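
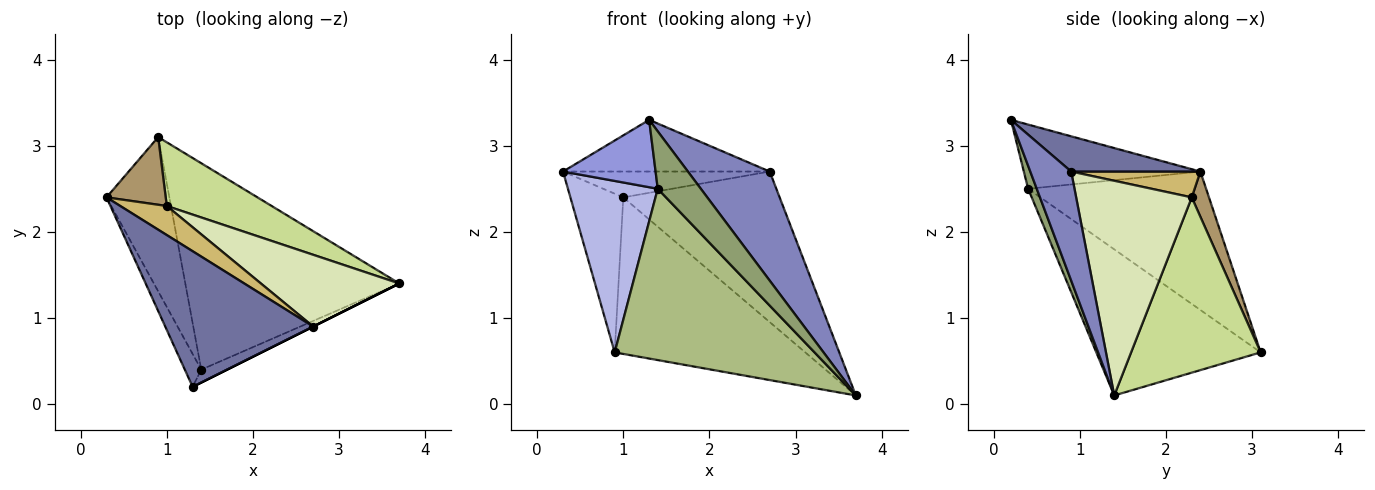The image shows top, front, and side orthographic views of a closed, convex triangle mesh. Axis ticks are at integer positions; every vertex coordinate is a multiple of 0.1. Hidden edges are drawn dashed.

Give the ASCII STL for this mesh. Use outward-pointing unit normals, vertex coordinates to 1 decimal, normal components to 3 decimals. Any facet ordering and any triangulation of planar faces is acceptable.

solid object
 facet normal 0.217 0.347 0.912
  outer loop
   vertex 2.7 0.9 2.7
   vertex 0.3 2.4 2.7
   vertex 1.3 0.2 3.3
  endloop
 endfacet
 facet normal 0.447 -0.894 0.000
  outer loop
   vertex 2.7 0.9 2.7
   vertex 1.3 0.2 3.3
   vertex 3.7 1.4 0.1
  endloop
 endfacet
 facet normal -0.864 -0.453 -0.221
  outer loop
   vertex 1.4 0.4 2.5
   vertex 1.3 0.2 3.3
   vertex 0.3 2.4 2.7
  endloop
 endfacet
 facet normal -0.827 -0.418 -0.376
  outer loop
   vertex 1.4 0.4 2.5
   vertex 0.3 2.4 2.7
   vertex 0.9 3.1 0.6
  endloop
 endfacet
 facet normal 0.192 -0.958 -0.215
  outer loop
   vertex 1.4 0.4 2.5
   vertex 3.7 1.4 0.1
   vertex 1.3 0.2 3.3
  endloop
 endfacet
 facet normal -0.465 -0.565 -0.681
  outer loop
   vertex 1.4 0.4 2.5
   vertex 0.9 3.1 0.6
   vertex 3.7 1.4 0.1
  endloop
 endfacet
 facet normal 0.533 0.784 0.319
  outer loop
   vertex 1.0 2.3 2.4
   vertex 3.7 1.4 0.1
   vertex 0.9 3.1 0.6
  endloop
 endfacet
 facet normal 0.555 0.751 0.358
  outer loop
   vertex 1.0 2.3 2.4
   vertex 2.7 0.9 2.7
   vertex 3.7 1.4 0.1
  endloop
 endfacet
 facet normal 0.287 0.881 0.376
  outer loop
   vertex 1.0 2.3 2.4
   vertex 0.9 3.1 0.6
   vertex 0.3 2.4 2.7
  endloop
 endfacet
 facet normal 0.383 0.614 0.690
  outer loop
   vertex 1.0 2.3 2.4
   vertex 0.3 2.4 2.7
   vertex 2.7 0.9 2.7
  endloop
 endfacet
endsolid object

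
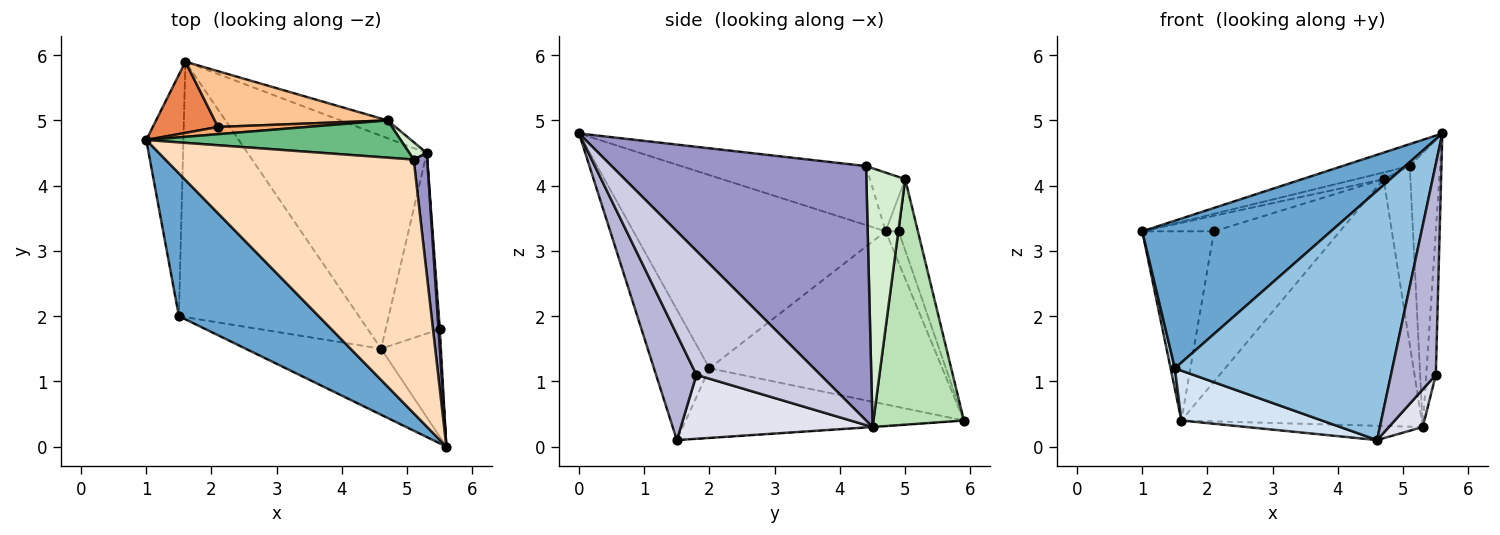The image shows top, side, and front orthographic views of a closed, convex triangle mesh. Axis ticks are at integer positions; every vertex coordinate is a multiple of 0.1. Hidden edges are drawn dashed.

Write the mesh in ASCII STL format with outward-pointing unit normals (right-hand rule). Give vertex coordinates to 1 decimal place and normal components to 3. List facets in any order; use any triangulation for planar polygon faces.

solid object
 facet normal -0.693 -0.518 0.501
  outer loop
   vertex 1.5 2.0 1.2
   vertex 5.6 0.0 4.8
   vertex 1.0 4.7 3.3
  endloop
 endfacet
 facet normal -0.240 -0.939 -0.249
  outer loop
   vertex 1.5 2.0 1.2
   vertex 4.6 1.5 0.1
   vertex 5.6 0.0 4.8
  endloop
 endfacet
 facet normal -0.978 -0.018 -0.210
  outer loop
   vertex 1.5 2.0 1.2
   vertex 1.0 4.7 3.3
   vertex 1.6 5.9 0.4
  endloop
 endfacet
 facet normal -0.355 -0.179 -0.918
  outer loop
   vertex 1.5 2.0 1.2
   vertex 1.6 5.9 0.4
   vertex 4.6 1.5 0.1
  endloop
 endfacet
 facet normal -0.168 0.923 0.347
  outer loop
   vertex 2.1 4.9 3.3
   vertex 1.6 5.9 0.4
   vertex 1.0 4.7 3.3
  endloop
 endfacet
 facet normal -0.163 0.894 0.417
  outer loop
   vertex 2.1 4.9 3.3
   vertex 1.0 4.7 3.3
   vertex 4.7 5.0 4.1
  endloop
 endfacet
 facet normal -0.142 0.928 0.344
  outer loop
   vertex 2.1 4.9 3.3
   vertex 4.7 5.0 4.1
   vertex 1.6 5.9 0.4
  endloop
 endfacet
 facet normal -0.230 0.084 0.969
  outer loop
   vertex 5.1 4.4 4.3
   vertex 1.0 4.7 3.3
   vertex 5.6 0.0 4.8
  endloop
 endfacet
 facet normal -0.221 0.172 0.960
  outer loop
   vertex 5.1 4.4 4.3
   vertex 4.7 5.0 4.1
   vertex 1.0 4.7 3.3
  endloop
 endfacet
 facet normal -0.002 0.067 -0.998
  outer loop
   vertex 5.3 4.5 0.3
   vertex 4.6 1.5 0.1
   vertex 1.6 5.9 0.4
  endloop
 endfacet
 facet normal 0.351 0.934 -0.067
  outer loop
   vertex 5.3 4.5 0.3
   vertex 1.6 5.9 0.4
   vertex 4.7 5.0 4.1
  endloop
 endfacet
 facet normal 0.822 0.567 0.055
  outer loop
   vertex 5.3 4.5 0.3
   vertex 4.7 5.0 4.1
   vertex 5.1 4.4 4.3
  endloop
 endfacet
 facet normal 0.992 0.119 0.053
  outer loop
   vertex 5.3 4.5 0.3
   vertex 5.1 4.4 4.3
   vertex 5.6 0.0 4.8
  endloop
 endfacet
 facet normal 0.626 -0.695 -0.355
  outer loop
   vertex 5.5 1.8 1.1
   vertex 5.6 0.0 4.8
   vertex 4.6 1.5 0.1
  endloop
 endfacet
 facet normal 0.997 0.077 0.010
  outer loop
   vertex 5.5 1.8 1.1
   vertex 5.3 4.5 0.3
   vertex 5.6 0.0 4.8
  endloop
 endfacet
 facet normal 0.756 -0.134 -0.640
  outer loop
   vertex 5.5 1.8 1.1
   vertex 4.6 1.5 0.1
   vertex 5.3 4.5 0.3
  endloop
 endfacet
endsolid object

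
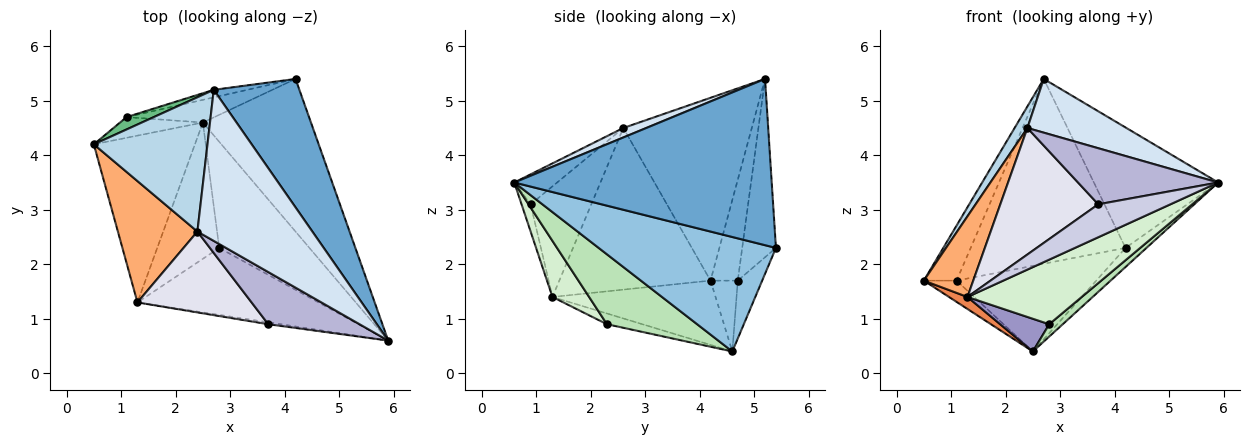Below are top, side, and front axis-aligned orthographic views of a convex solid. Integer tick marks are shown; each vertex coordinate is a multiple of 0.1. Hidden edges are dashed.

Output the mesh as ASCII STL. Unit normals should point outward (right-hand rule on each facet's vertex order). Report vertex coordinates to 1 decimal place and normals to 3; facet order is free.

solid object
 facet normal 0.817 0.395 0.421
  outer loop
   vertex 2.7 5.2 5.4
   vertex 5.9 0.6 3.5
   vertex 4.2 5.4 2.3
  endloop
 endfacet
 facet normal 0.724 0.086 -0.684
  outer loop
   vertex 2.5 4.6 0.4
   vertex 4.2 5.4 2.3
   vertex 5.9 0.6 3.5
  endloop
 endfacet
 facet normal -0.846 -0.084 0.526
  outer loop
   vertex 2.4 2.6 4.5
   vertex 2.7 5.2 5.4
   vertex 0.5 4.2 1.7
  endloop
 endfacet
 facet normal 0.077 -0.334 0.939
  outer loop
   vertex 2.4 2.6 4.5
   vertex 5.9 0.6 3.5
   vertex 2.7 5.2 5.4
  endloop
 endfacet
 facet normal -0.535 -0.061 -0.842
  outer loop
   vertex 1.3 1.3 1.4
   vertex 0.5 4.2 1.7
   vertex 2.5 4.6 0.4
  endloop
 endfacet
 facet normal -0.861 -0.281 0.424
  outer loop
   vertex 1.3 1.3 1.4
   vertex 2.4 2.6 4.5
   vertex 0.5 4.2 1.7
  endloop
 endfacet
 facet normal -0.513 0.615 -0.599
  outer loop
   vertex 1.1 4.7 1.7
   vertex 2.5 4.6 0.4
   vertex 0.5 4.2 1.7
  endloop
 endfacet
 facet normal -0.166 0.953 -0.252
  outer loop
   vertex 1.1 4.7 1.7
   vertex 4.2 5.4 2.3
   vertex 2.5 4.6 0.4
  endloop
 endfacet
 facet normal -0.631 0.757 0.170
  outer loop
   vertex 1.1 4.7 1.7
   vertex 0.5 4.2 1.7
   vertex 2.7 5.2 5.4
  endloop
 endfacet
 facet normal -0.213 0.976 -0.040
  outer loop
   vertex 1.1 4.7 1.7
   vertex 2.7 5.2 5.4
   vertex 4.2 5.4 2.3
  endloop
 endfacet
 facet normal 0.610 -0.092 -0.787
  outer loop
   vertex 2.8 2.3 0.9
   vertex 2.5 4.6 0.4
   vertex 5.9 0.6 3.5
  endloop
 endfacet
 facet normal 0.218 -0.678 -0.702
  outer loop
   vertex 2.8 2.3 0.9
   vertex 5.9 0.6 3.5
   vertex 1.3 1.3 1.4
  endloop
 endfacet
 facet normal -0.166 -0.230 -0.959
  outer loop
   vertex 2.8 2.3 0.9
   vertex 1.3 1.3 1.4
   vertex 2.5 4.6 0.4
  endloop
 endfacet
 facet normal -0.218 -0.714 0.665
  outer loop
   vertex 3.7 0.9 3.1
   vertex 5.9 0.6 3.5
   vertex 2.4 2.6 4.5
  endloop
 endfacet
 facet normal -0.125 -0.991 -0.057
  outer loop
   vertex 3.7 0.9 3.1
   vertex 1.3 1.3 1.4
   vertex 5.9 0.6 3.5
  endloop
 endfacet
 facet normal -0.463 -0.747 0.477
  outer loop
   vertex 3.7 0.9 3.1
   vertex 2.4 2.6 4.5
   vertex 1.3 1.3 1.4
  endloop
 endfacet
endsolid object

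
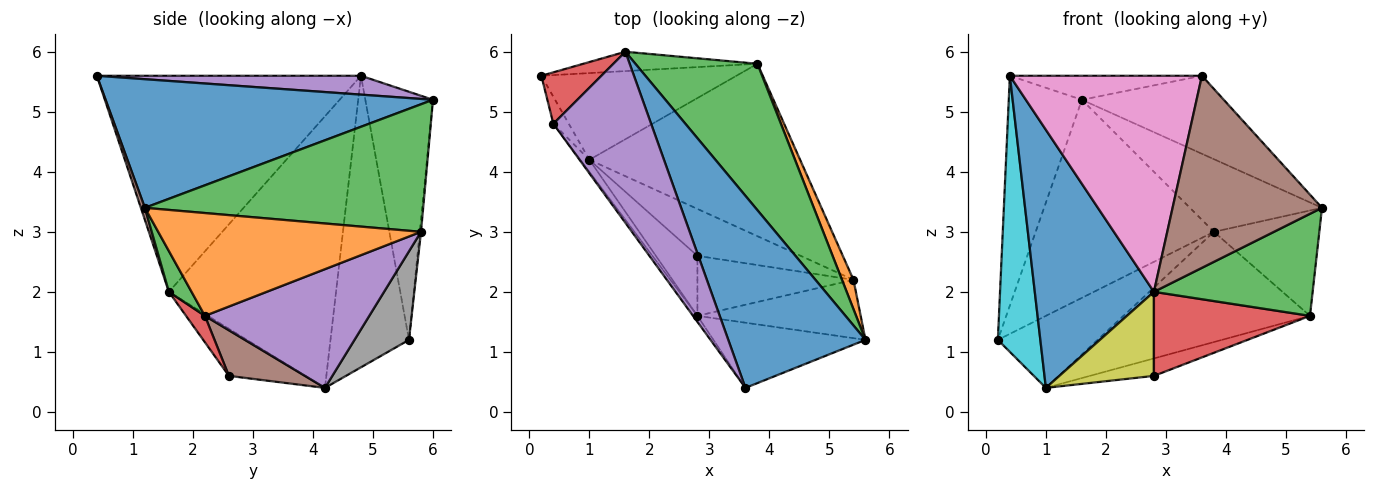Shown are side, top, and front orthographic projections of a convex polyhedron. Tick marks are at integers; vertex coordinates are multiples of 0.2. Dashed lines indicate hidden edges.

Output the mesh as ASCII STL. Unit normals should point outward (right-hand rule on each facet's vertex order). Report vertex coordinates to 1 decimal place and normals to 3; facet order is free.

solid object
 facet normal 0.656 0.284 0.699
  outer loop
   vertex 1.6 6.0 5.2
   vertex 3.6 0.4 5.6
   vertex 5.6 1.2 3.4
  endloop
 endfacet
 facet normal -0.007 0.995 -0.097
  outer loop
   vertex 3.8 5.8 3.0
   vertex 0.2 5.6 1.2
   vertex 1.6 6.0 5.2
  endloop
 endfacet
 facet normal 0.683 0.324 0.654
  outer loop
   vertex 3.8 5.8 3.0
   vertex 1.6 6.0 5.2
   vertex 5.6 1.2 3.4
  endloop
 endfacet
 facet normal -0.670 0.724 0.162
  outer loop
   vertex 0.4 4.8 5.6
   vertex 1.6 6.0 5.2
   vertex 0.2 5.6 1.2
  endloop
 endfacet
 facet normal 0.188 0.137 0.973
  outer loop
   vertex 0.4 4.8 5.6
   vertex 3.6 0.4 5.6
   vertex 1.6 6.0 5.2
  endloop
 endfacet
 facet normal 0.025 -0.947 -0.321
  outer loop
   vertex 2.8 1.6 2.0
   vertex 5.6 1.2 3.4
   vertex 3.6 0.4 5.6
  endloop
 endfacet
 facet normal -0.809 -0.588 -0.016
  outer loop
   vertex 2.8 1.6 2.0
   vertex 3.6 0.4 5.6
   vertex 0.4 4.8 5.6
  endloop
 endfacet
 facet normal 0.330 0.603 -0.726
  outer loop
   vertex 1.0 4.2 0.4
   vertex 0.2 5.6 1.2
   vertex 3.8 5.8 3.0
  endloop
 endfacet
 facet normal -0.550 -0.680 -0.485
  outer loop
   vertex 1.0 4.2 0.4
   vertex 2.8 2.6 0.6
   vertex 2.8 1.6 2.0
  endloop
 endfacet
 facet normal -0.879 -0.475 -0.047
  outer loop
   vertex 1.0 4.2 0.4
   vertex 0.4 4.8 5.6
   vertex 0.2 5.6 1.2
  endloop
 endfacet
 facet normal -0.814 -0.580 -0.027
  outer loop
   vertex 1.0 4.2 0.4
   vertex 2.8 1.6 2.0
   vertex 0.4 4.8 5.6
  endloop
 endfacet
 facet normal 0.923 0.370 0.103
  outer loop
   vertex 5.4 2.2 1.6
   vertex 3.8 5.8 3.0
   vertex 5.6 1.2 3.4
  endloop
 endfacet
 facet normal 0.123 -0.862 -0.492
  outer loop
   vertex 5.4 2.2 1.6
   vertex 5.6 1.2 3.4
   vertex 2.8 1.6 2.0
  endloop
 endfacet
 facet normal 0.098 -0.810 -0.578
  outer loop
   vertex 5.4 2.2 1.6
   vertex 2.8 1.6 2.0
   vertex 2.8 2.6 0.6
  endloop
 endfacet
 facet normal 0.429 0.487 -0.761
  outer loop
   vertex 5.4 2.2 1.6
   vertex 1.0 4.2 0.4
   vertex 3.8 5.8 3.0
  endloop
 endfacet
 facet normal 0.383 0.322 -0.866
  outer loop
   vertex 5.4 2.2 1.6
   vertex 2.8 2.6 0.6
   vertex 1.0 4.2 0.4
  endloop
 endfacet
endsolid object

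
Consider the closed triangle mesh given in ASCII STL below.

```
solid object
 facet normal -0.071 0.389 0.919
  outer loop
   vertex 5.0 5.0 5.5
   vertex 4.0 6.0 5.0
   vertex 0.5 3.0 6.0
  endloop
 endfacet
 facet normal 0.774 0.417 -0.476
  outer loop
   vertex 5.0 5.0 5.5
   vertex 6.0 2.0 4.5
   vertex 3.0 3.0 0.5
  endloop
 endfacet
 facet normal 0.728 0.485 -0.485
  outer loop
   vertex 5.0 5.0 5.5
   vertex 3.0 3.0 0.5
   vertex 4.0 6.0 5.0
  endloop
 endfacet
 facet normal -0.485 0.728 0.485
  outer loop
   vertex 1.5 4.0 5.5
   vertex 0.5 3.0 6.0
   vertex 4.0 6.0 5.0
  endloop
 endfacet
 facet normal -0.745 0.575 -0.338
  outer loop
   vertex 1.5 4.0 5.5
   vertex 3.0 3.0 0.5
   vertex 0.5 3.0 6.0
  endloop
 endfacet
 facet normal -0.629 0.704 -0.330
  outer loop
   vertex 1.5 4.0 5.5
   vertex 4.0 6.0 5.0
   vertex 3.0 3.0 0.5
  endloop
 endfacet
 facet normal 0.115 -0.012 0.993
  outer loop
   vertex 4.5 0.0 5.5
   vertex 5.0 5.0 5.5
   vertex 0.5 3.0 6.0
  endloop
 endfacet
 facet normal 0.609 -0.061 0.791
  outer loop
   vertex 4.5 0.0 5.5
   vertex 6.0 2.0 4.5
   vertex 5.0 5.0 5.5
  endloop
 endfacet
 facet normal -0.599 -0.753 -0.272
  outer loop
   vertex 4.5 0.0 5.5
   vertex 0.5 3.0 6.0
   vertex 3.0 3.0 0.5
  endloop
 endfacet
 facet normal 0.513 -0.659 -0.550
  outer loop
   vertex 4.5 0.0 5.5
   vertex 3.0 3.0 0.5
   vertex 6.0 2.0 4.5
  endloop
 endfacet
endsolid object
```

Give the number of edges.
15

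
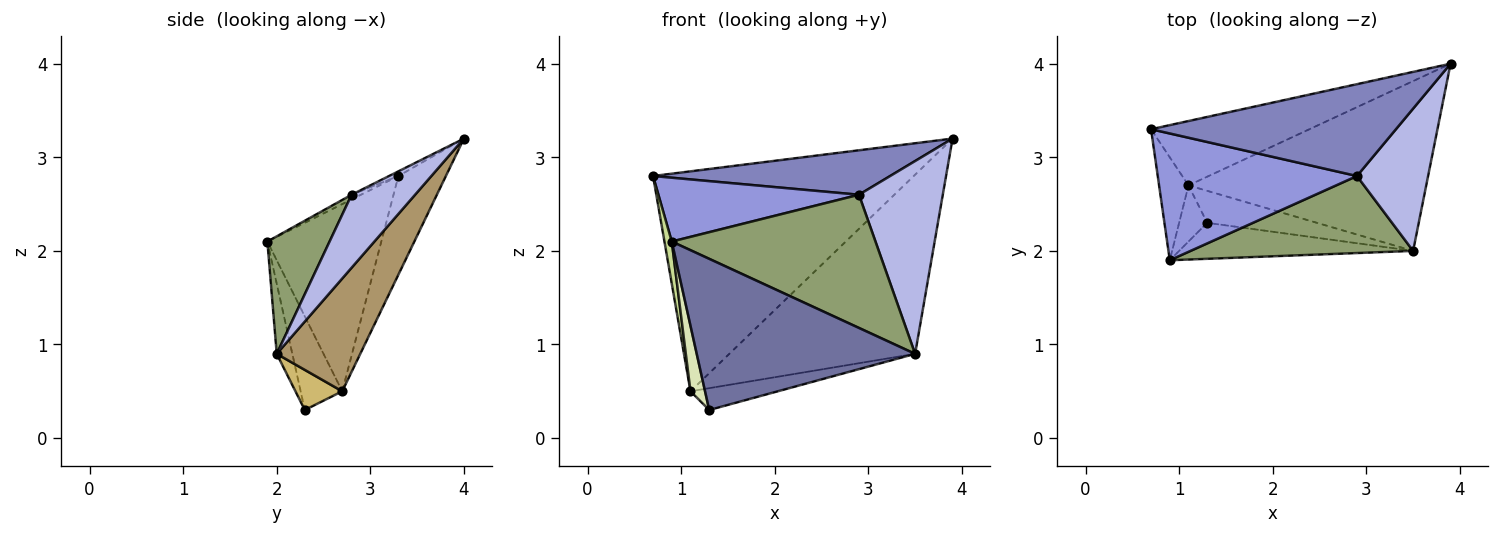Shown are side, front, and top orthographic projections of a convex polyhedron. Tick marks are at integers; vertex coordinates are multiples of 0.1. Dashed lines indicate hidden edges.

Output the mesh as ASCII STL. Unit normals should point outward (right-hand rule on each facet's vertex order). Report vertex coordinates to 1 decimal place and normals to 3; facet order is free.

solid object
 facet normal -0.069 -0.970 -0.231
  outer loop
   vertex 3.5 2.0 0.9
   vertex 0.9 1.9 2.1
   vertex 1.3 2.3 0.3
  endloop
 endfacet
 facet normal -0.017 -0.436 0.900
  outer loop
   vertex 2.9 2.8 2.6
   vertex 3.9 4.0 3.2
   vertex 0.7 3.3 2.8
  endloop
 endfacet
 facet normal -0.021 -0.450 0.893
  outer loop
   vertex 2.9 2.8 2.6
   vertex 0.7 3.3 2.8
   vertex 0.9 1.9 2.1
  endloop
 endfacet
 facet normal 0.520 -0.687 0.507
  outer loop
   vertex 2.9 2.8 2.6
   vertex 3.5 2.0 0.9
   vertex 3.9 4.0 3.2
  endloop
 endfacet
 facet normal 0.256 -0.837 0.484
  outer loop
   vertex 2.9 2.8 2.6
   vertex 0.9 1.9 2.1
   vertex 3.5 2.0 0.9
  endloop
 endfacet
 facet normal -0.172 0.945 -0.277
  outer loop
   vertex 1.1 2.7 0.5
   vertex 0.7 3.3 2.8
   vertex 3.9 4.0 3.2
  endloop
 endfacet
 facet normal -0.986 -0.063 -0.155
  outer loop
   vertex 1.1 2.7 0.5
   vertex 0.9 1.9 2.1
   vertex 0.7 3.3 2.8
  endloop
 endfacet
 facet normal -0.908 -0.318 -0.272
  outer loop
   vertex 1.1 2.7 0.5
   vertex 1.3 2.3 0.3
   vertex 0.9 1.9 2.1
  endloop
 endfacet
 facet normal 0.310 0.690 -0.654
  outer loop
   vertex 1.1 2.7 0.5
   vertex 3.9 4.0 3.2
   vertex 3.5 2.0 0.9
  endloop
 endfacet
 facet normal 0.289 0.540 -0.791
  outer loop
   vertex 1.1 2.7 0.5
   vertex 3.5 2.0 0.9
   vertex 1.3 2.3 0.3
  endloop
 endfacet
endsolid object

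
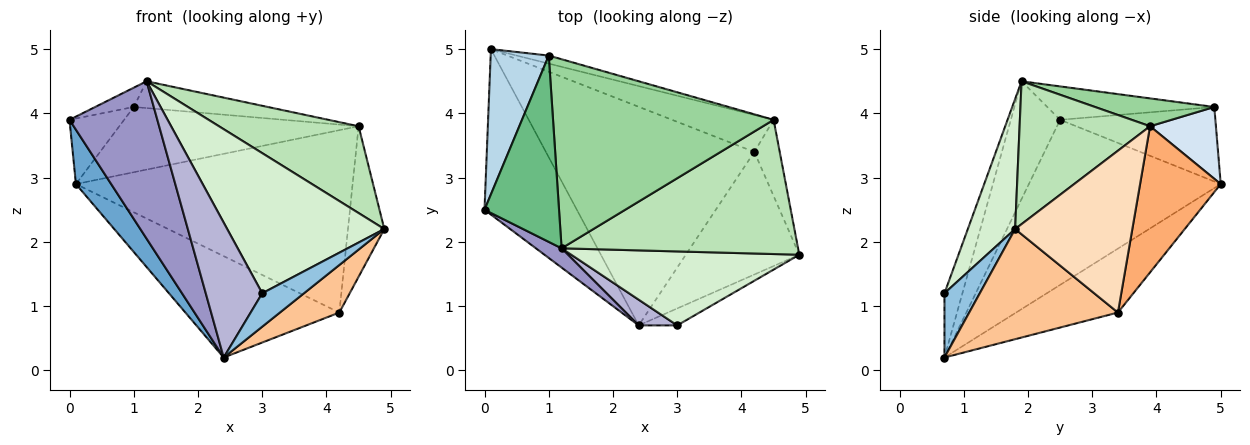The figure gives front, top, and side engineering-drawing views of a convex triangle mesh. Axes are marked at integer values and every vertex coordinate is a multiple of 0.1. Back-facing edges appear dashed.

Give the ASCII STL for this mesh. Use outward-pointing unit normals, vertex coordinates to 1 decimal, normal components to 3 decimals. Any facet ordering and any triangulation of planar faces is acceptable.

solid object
 facet normal -0.862 -0.158 -0.482
  outer loop
   vertex 2.4 0.7 0.2
   vertex 0.0 2.5 3.9
   vertex 0.1 5.0 2.9
  endloop
 endfacet
 facet normal 0.602 -0.712 -0.361
  outer loop
   vertex 3.0 0.7 1.2
   vertex 2.4 0.7 0.2
   vertex 4.9 1.8 2.2
  endloop
 endfacet
 facet normal -0.760 0.267 0.592
  outer loop
   vertex 1.0 4.9 4.1
   vertex 0.1 5.0 2.9
   vertex 0.0 2.5 3.9
  endloop
 endfacet
 facet normal 0.263 0.957 -0.118
  outer loop
   vertex 1.0 4.9 4.1
   vertex 4.5 3.9 3.8
   vertex 0.1 5.0 2.9
  endloop
 endfacet
 facet normal -0.268 0.405 -0.874
  outer loop
   vertex 4.2 3.4 0.9
   vertex 2.4 0.7 0.2
   vertex 0.1 5.0 2.9
  endloop
 endfacet
 facet normal 0.275 0.942 -0.191
  outer loop
   vertex 4.2 3.4 0.9
   vertex 0.1 5.0 2.9
   vertex 4.5 3.9 3.8
  endloop
 endfacet
 facet normal 0.671 -0.268 -0.691
  outer loop
   vertex 4.2 3.4 0.9
   vertex 4.9 1.8 2.2
   vertex 2.4 0.7 0.2
  endloop
 endfacet
 facet normal 0.945 0.293 -0.148
  outer loop
   vertex 4.2 3.4 0.9
   vertex 4.5 3.9 3.8
   vertex 4.9 1.8 2.2
  endloop
 endfacet
 facet normal -0.407 0.094 0.908
  outer loop
   vertex 1.2 1.9 4.5
   vertex 1.0 4.9 4.1
   vertex 0.0 2.5 3.9
  endloop
 endfacet
 facet normal 0.124 0.139 0.982
  outer loop
   vertex 1.2 1.9 4.5
   vertex 4.5 3.9 3.8
   vertex 1.0 4.9 4.1
  endloop
 endfacet
 facet normal 0.452 -0.484 0.749
  outer loop
   vertex 1.2 1.9 4.5
   vertex 4.9 1.8 2.2
   vertex 4.5 3.9 3.8
  endloop
 endfacet
 facet normal 0.257 -0.855 0.451
  outer loop
   vertex 1.2 1.9 4.5
   vertex 3.0 0.7 1.2
   vertex 4.9 1.8 2.2
  endloop
 endfacet
 facet normal -0.487 -0.867 0.106
  outer loop
   vertex 1.2 1.9 4.5
   vertex 0.0 2.5 3.9
   vertex 2.4 0.7 0.2
  endloop
 endfacet
 facet normal -0.298 -0.938 0.179
  outer loop
   vertex 1.2 1.9 4.5
   vertex 2.4 0.7 0.2
   vertex 3.0 0.7 1.2
  endloop
 endfacet
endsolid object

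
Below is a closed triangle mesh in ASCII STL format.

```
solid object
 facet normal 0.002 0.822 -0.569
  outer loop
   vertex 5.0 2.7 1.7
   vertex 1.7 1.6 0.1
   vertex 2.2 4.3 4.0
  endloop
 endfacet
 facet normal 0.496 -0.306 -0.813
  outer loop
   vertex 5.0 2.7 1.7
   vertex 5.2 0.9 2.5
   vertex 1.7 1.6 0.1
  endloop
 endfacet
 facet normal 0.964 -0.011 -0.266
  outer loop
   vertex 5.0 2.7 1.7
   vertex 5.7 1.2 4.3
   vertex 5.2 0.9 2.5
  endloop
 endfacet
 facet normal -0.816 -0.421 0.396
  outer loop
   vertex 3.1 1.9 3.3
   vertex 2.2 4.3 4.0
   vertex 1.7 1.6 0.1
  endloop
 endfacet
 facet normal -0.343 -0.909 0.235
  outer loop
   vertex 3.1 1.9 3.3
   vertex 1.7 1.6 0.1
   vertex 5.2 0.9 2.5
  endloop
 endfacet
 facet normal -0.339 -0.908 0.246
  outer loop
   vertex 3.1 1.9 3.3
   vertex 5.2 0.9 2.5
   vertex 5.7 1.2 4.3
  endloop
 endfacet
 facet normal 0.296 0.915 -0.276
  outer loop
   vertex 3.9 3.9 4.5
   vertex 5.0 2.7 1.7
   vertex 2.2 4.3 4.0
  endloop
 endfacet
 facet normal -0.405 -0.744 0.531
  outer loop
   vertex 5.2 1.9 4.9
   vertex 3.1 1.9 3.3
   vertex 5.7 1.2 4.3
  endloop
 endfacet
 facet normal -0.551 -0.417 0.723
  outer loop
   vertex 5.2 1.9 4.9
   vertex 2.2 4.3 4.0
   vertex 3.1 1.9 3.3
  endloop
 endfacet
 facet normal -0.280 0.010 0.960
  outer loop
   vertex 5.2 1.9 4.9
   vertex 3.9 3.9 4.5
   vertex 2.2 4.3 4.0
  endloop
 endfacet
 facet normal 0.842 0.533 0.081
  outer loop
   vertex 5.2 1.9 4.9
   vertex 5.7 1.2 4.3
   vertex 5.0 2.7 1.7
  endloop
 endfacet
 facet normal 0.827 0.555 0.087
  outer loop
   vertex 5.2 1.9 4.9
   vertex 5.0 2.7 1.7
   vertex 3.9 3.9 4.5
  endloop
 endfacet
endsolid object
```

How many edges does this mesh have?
18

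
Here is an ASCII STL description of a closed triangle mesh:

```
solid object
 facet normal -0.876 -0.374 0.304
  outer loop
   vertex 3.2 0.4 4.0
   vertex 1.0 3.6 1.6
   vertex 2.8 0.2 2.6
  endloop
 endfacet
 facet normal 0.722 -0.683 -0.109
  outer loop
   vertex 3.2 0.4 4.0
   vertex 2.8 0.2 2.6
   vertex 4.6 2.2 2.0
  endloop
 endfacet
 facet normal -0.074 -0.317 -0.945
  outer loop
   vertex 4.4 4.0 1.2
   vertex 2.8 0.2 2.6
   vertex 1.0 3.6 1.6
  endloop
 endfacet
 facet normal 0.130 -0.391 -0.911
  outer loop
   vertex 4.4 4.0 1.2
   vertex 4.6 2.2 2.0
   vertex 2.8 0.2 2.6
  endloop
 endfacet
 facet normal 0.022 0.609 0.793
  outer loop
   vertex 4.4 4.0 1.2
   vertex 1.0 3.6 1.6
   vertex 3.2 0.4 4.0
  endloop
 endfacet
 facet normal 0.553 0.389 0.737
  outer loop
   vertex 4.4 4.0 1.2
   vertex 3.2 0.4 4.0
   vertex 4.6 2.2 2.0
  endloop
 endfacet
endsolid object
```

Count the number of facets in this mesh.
6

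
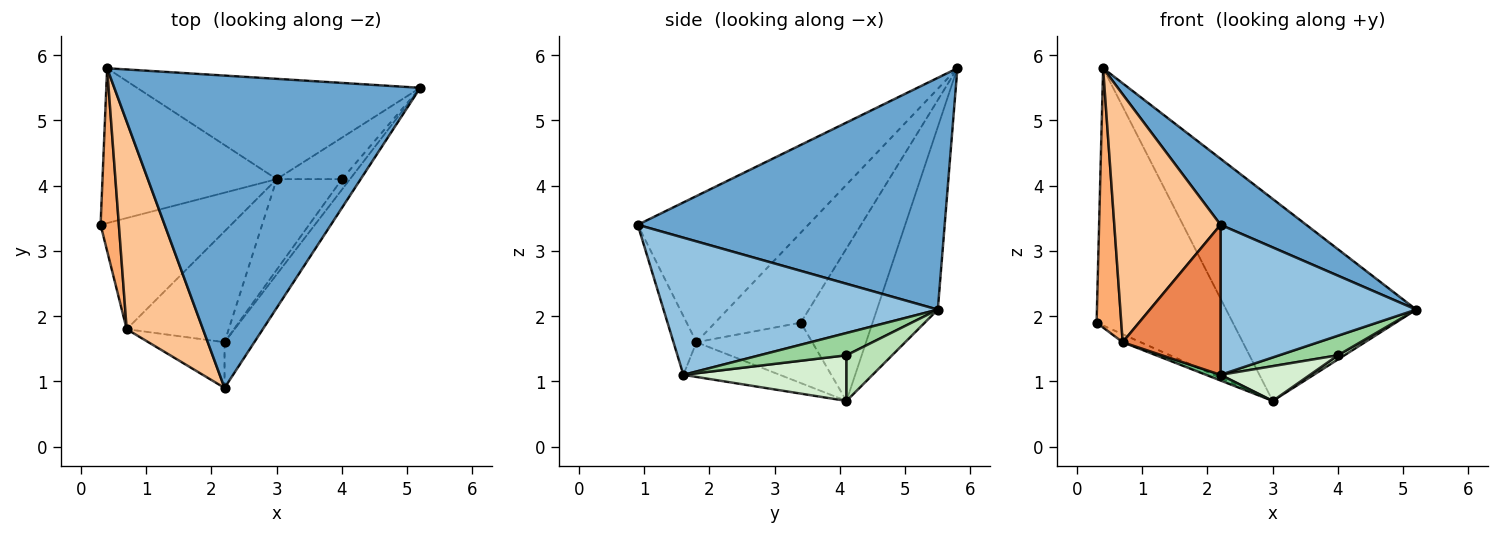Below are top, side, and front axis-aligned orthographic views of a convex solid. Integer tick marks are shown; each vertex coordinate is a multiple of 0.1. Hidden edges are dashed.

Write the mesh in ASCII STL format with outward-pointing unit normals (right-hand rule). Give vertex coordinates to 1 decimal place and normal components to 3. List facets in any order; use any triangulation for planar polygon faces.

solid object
 facet normal 0.595 -0.166 0.786
  outer loop
   vertex 0.4 5.8 5.8
   vertex 2.2 0.9 3.4
   vertex 5.2 5.5 2.1
  endloop
 endfacet
 facet normal 0.802 -0.572 -0.174
  outer loop
   vertex 2.2 1.6 1.1
   vertex 5.2 5.5 2.1
   vertex 2.2 0.9 3.4
  endloop
 endfacet
 facet normal -0.411 0.781 -0.470
  outer loop
   vertex 3.0 4.1 0.7
   vertex 0.3 3.4 1.9
   vertex 0.4 5.8 5.8
  endloop
 endfacet
 facet normal -0.276 0.861 -0.428
  outer loop
   vertex 3.0 4.1 0.7
   vertex 0.4 5.8 5.8
   vertex 5.2 5.5 2.1
  endloop
 endfacet
 facet normal -0.219 -0.933 -0.284
  outer loop
   vertex 0.7 1.8 1.6
   vertex 2.2 1.6 1.1
   vertex 2.2 0.9 3.4
  endloop
 endfacet
 facet normal -0.943 -0.272 0.191
  outer loop
   vertex 0.7 1.8 1.6
   vertex 0.4 5.8 5.8
   vertex 0.3 3.4 1.9
  endloop
 endfacet
 facet normal -0.776 -0.483 0.405
  outer loop
   vertex 0.7 1.8 1.6
   vertex 2.2 0.9 3.4
   vertex 0.4 5.8 5.8
  endloop
 endfacet
 facet normal -0.419 0.065 -0.906
  outer loop
   vertex 0.7 1.8 1.6
   vertex 0.3 3.4 1.9
   vertex 3.0 4.1 0.7
  endloop
 endfacet
 facet normal -0.322 -0.048 -0.946
  outer loop
   vertex 0.7 1.8 1.6
   vertex 3.0 4.1 0.7
   vertex 2.2 1.6 1.1
  endloop
 endfacet
 facet normal 0.794 -0.537 -0.286
  outer loop
   vertex 4.0 4.1 1.4
   vertex 5.2 5.5 2.1
   vertex 2.2 1.6 1.1
  endloop
 endfacet
 facet normal 0.572 -0.082 -0.816
  outer loop
   vertex 4.0 4.1 1.4
   vertex 3.0 4.1 0.7
   vertex 5.2 5.5 2.1
  endloop
 endfacet
 facet normal 0.547 -0.300 -0.781
  outer loop
   vertex 4.0 4.1 1.4
   vertex 2.2 1.6 1.1
   vertex 3.0 4.1 0.7
  endloop
 endfacet
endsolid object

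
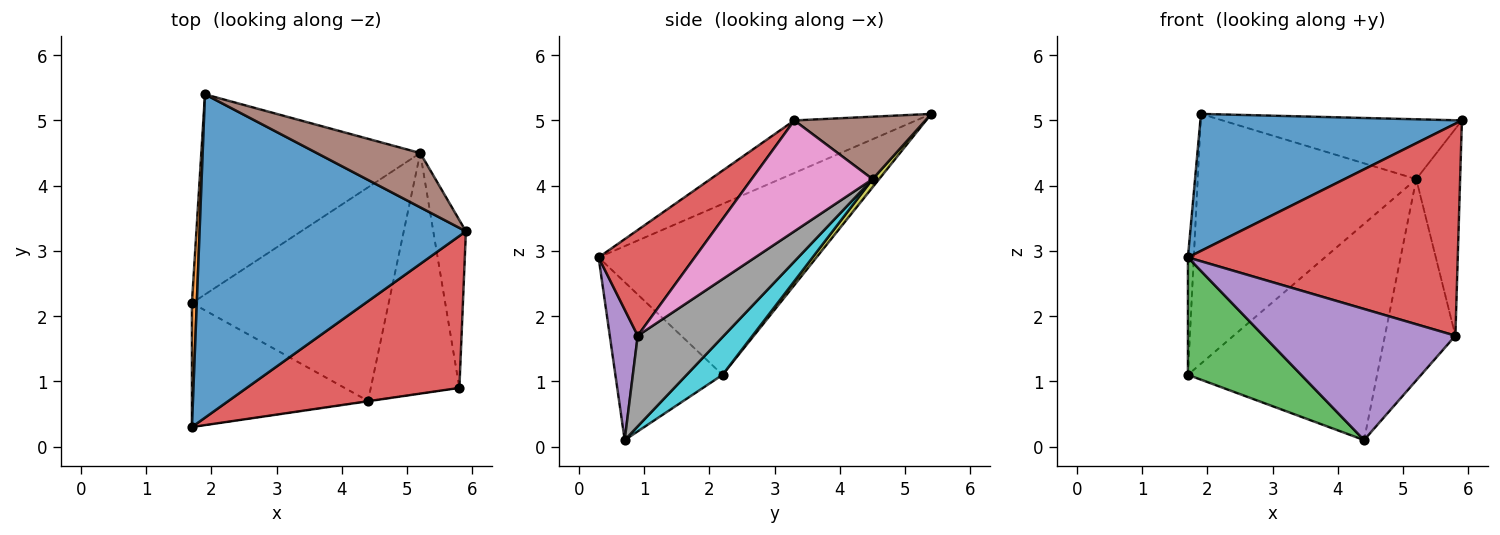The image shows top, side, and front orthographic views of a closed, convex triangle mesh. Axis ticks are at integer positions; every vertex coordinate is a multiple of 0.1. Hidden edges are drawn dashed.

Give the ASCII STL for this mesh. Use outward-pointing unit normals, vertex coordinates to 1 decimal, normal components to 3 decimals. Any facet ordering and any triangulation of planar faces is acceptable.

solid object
 facet normal -0.179 -0.384 0.906
  outer loop
   vertex 1.9 5.4 5.1
   vertex 1.7 0.3 2.9
   vertex 5.9 3.3 5.0
  endloop
 endfacet
 facet normal -0.999 0.027 0.028
  outer loop
   vertex 1.7 2.2 1.1
   vertex 1.7 0.3 2.9
   vertex 1.9 5.4 5.1
  endloop
 endfacet
 facet normal -0.546 -0.576 -0.608
  outer loop
   vertex 1.7 2.2 1.1
   vertex 4.4 0.7 0.1
   vertex 1.7 0.3 2.9
  endloop
 endfacet
 facet normal 0.278 -0.781 0.559
  outer loop
   vertex 5.8 0.9 1.7
   vertex 5.9 3.3 5.0
   vertex 1.7 0.3 2.9
  endloop
 endfacet
 facet normal 0.144 -0.990 -0.002
  outer loop
   vertex 5.8 0.9 1.7
   vertex 1.7 0.3 2.9
   vertex 4.4 0.7 0.1
  endloop
 endfacet
 facet normal 0.376 0.686 0.623
  outer loop
   vertex 5.2 4.5 4.1
   vertex 1.9 5.4 5.1
   vertex 5.9 3.3 5.0
  endloop
 endfacet
 facet normal 0.906 0.329 -0.266
  outer loop
   vertex 5.2 4.5 4.1
   vertex 5.9 3.3 5.0
   vertex 5.8 0.9 1.7
  endloop
 endfacet
 facet normal 0.617 0.505 -0.603
  outer loop
   vertex 5.2 4.5 4.1
   vertex 5.8 0.9 1.7
   vertex 4.4 0.7 0.1
  endloop
 endfacet
 facet normal 0.023 0.780 -0.625
  outer loop
   vertex 5.2 4.5 4.1
   vertex 1.7 2.2 1.1
   vertex 1.9 5.4 5.1
  endloop
 endfacet
 facet normal 0.134 0.705 -0.696
  outer loop
   vertex 5.2 4.5 4.1
   vertex 4.4 0.7 0.1
   vertex 1.7 2.2 1.1
  endloop
 endfacet
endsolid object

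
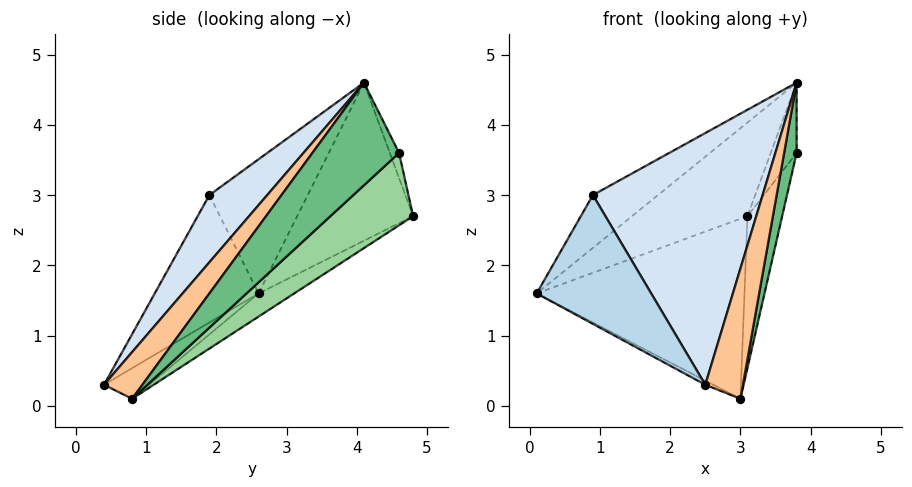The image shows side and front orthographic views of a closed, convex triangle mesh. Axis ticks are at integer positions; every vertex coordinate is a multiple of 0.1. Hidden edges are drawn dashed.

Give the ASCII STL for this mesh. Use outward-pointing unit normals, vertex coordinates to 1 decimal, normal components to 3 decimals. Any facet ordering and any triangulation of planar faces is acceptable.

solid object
 facet normal -0.628 0.626 0.462
  outer loop
   vertex 3.1 4.8 2.7
   vertex 0.1 2.6 1.6
   vertex 3.8 4.1 4.6
  endloop
 endfacet
 facet normal -0.666 0.441 0.601
  outer loop
   vertex 0.9 1.9 3.0
   vertex 3.8 4.1 4.6
   vertex 0.1 2.6 1.6
  endloop
 endfacet
 facet normal -0.672 -0.741 0.013
  outer loop
   vertex 0.9 1.9 3.0
   vertex 0.1 2.6 1.6
   vertex 2.5 0.4 0.3
  endloop
 endfacet
 facet normal 0.262 -0.769 0.583
  outer loop
   vertex 0.9 1.9 3.0
   vertex 2.5 0.4 0.3
   vertex 3.8 4.1 4.6
  endloop
 endfacet
 facet normal -0.421 0.075 -0.904
  outer loop
   vertex 3.0 0.8 0.1
   vertex 2.5 0.4 0.3
   vertex 0.1 2.6 1.6
  endloop
 endfacet
 facet normal -0.093 0.544 -0.834
  outer loop
   vertex 3.0 0.8 0.1
   vertex 0.1 2.6 1.6
   vertex 3.1 4.8 2.7
  endloop
 endfacet
 facet normal 0.666 -0.653 0.360
  outer loop
   vertex 3.0 0.8 0.1
   vertex 3.8 4.1 4.6
   vertex 2.5 0.4 0.3
  endloop
 endfacet
 facet normal -0.304 0.852 0.426
  outer loop
   vertex 3.8 4.6 3.6
   vertex 3.1 4.8 2.7
   vertex 3.8 4.1 4.6
  endloop
 endfacet
 facet normal 0.987 -0.142 -0.071
  outer loop
   vertex 3.8 4.6 3.6
   vertex 3.8 4.1 4.6
   vertex 3.0 0.8 0.1
  endloop
 endfacet
 facet normal 0.780 0.327 -0.534
  outer loop
   vertex 3.8 4.6 3.6
   vertex 3.0 0.8 0.1
   vertex 3.1 4.8 2.7
  endloop
 endfacet
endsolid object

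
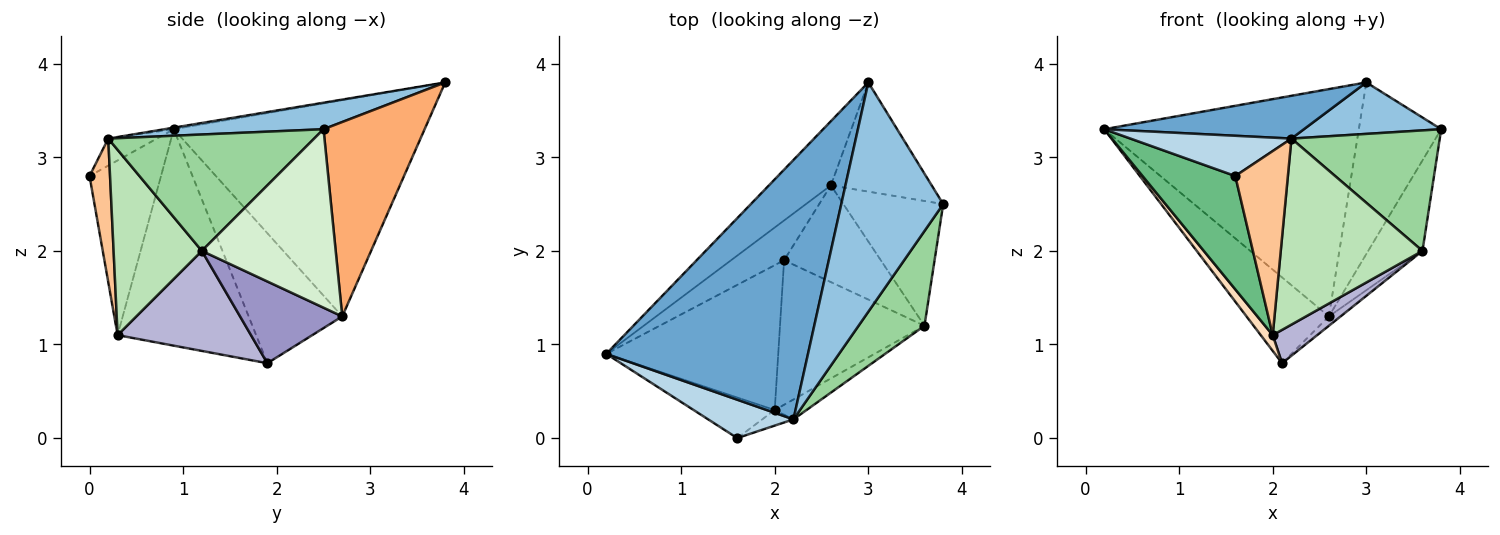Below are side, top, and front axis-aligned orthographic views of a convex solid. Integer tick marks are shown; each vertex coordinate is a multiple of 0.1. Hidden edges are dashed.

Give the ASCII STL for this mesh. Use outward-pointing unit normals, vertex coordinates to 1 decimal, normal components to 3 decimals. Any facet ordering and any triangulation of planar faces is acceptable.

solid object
 facet normal -0.008 -0.163 0.987
  outer loop
   vertex 2.2 0.2 3.2
   vertex 3.0 3.8 3.8
   vertex 0.2 0.9 3.3
  endloop
 endfacet
 facet normal 0.246 -0.212 0.946
  outer loop
   vertex 2.2 0.2 3.2
   vertex 3.8 2.5 3.3
   vertex 3.0 3.8 3.8
  endloop
 endfacet
 facet normal -0.214 -0.707 0.674
  outer loop
   vertex 2.2 0.2 3.2
   vertex 0.2 0.9 3.3
   vertex 1.6 0.0 2.8
  endloop
 endfacet
 facet normal -0.688 0.698 -0.197
  outer loop
   vertex 2.6 2.7 1.3
   vertex 0.2 0.9 3.3
   vertex 3.0 3.8 3.8
  endloop
 endfacet
 facet normal -0.718 0.632 -0.293
  outer loop
   vertex 2.6 2.7 1.3
   vertex 2.1 1.9 0.8
   vertex 0.2 0.9 3.3
  endloop
 endfacet
 facet normal 0.719 0.586 -0.373
  outer loop
   vertex 2.6 2.7 1.3
   vertex 3.0 3.8 3.8
   vertex 3.8 2.5 3.3
  endloop
 endfacet
 facet normal 0.362 -0.929 -0.079
  outer loop
   vertex 2.0 0.3 1.1
   vertex 2.2 0.2 3.2
   vertex 1.6 0.0 2.8
  endloop
 endfacet
 facet normal -0.781 -0.068 -0.621
  outer loop
   vertex 2.0 0.3 1.1
   vertex 0.2 0.9 3.3
   vertex 2.1 1.9 0.8
  endloop
 endfacet
 facet normal -0.587 -0.762 -0.273
  outer loop
   vertex 2.0 0.3 1.1
   vertex 1.6 0.0 2.8
   vertex 0.2 0.9 3.3
  endloop
 endfacet
 facet normal 0.737 -0.531 0.418
  outer loop
   vertex 3.6 1.2 2.0
   vertex 3.8 2.5 3.3
   vertex 2.2 0.2 3.2
  endloop
 endfacet
 facet normal 0.526 -0.845 -0.090
  outer loop
   vertex 3.6 1.2 2.0
   vertex 2.2 0.2 3.2
   vertex 2.0 0.3 1.1
  endloop
 endfacet
 facet normal 0.823 0.334 -0.460
  outer loop
   vertex 3.6 1.2 2.0
   vertex 2.6 2.7 1.3
   vertex 3.8 2.5 3.3
  endloop
 endfacet
 facet normal 0.644 0.074 -0.762
  outer loop
   vertex 3.6 1.2 2.0
   vertex 2.1 1.9 0.8
   vertex 2.6 2.7 1.3
  endloop
 endfacet
 facet normal 0.559 -0.186 -0.808
  outer loop
   vertex 3.6 1.2 2.0
   vertex 2.0 0.3 1.1
   vertex 2.1 1.9 0.8
  endloop
 endfacet
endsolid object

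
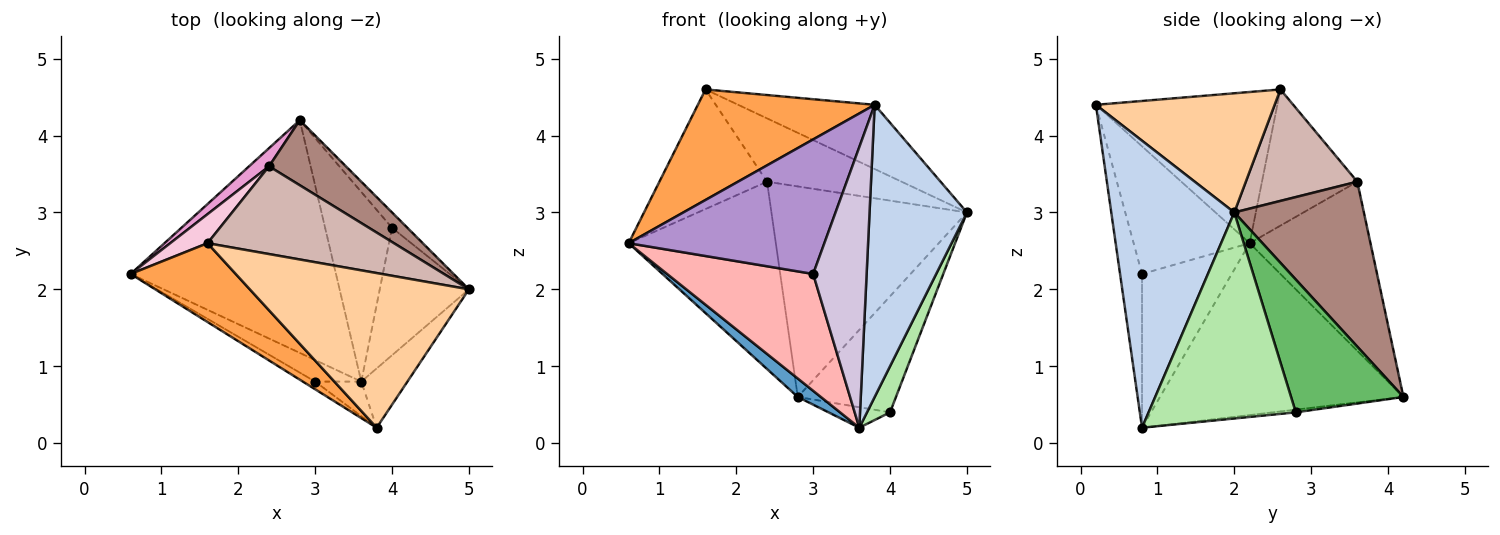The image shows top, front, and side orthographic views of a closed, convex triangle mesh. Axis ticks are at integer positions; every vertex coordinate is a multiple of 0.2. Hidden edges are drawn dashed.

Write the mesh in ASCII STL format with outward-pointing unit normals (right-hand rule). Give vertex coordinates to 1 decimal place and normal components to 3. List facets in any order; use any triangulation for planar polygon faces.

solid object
 facet normal -0.641 -0.061 -0.765
  outer loop
   vertex 3.6 0.8 0.2
   vertex 0.6 2.2 2.6
   vertex 2.8 4.2 0.6
  endloop
 endfacet
 facet normal 0.778 -0.616 -0.125
  outer loop
   vertex 3.8 0.2 4.4
   vertex 3.6 0.8 0.2
   vertex 5.0 2.0 3.0
  endloop
 endfacet
 facet normal -0.641 -0.625 0.446
  outer loop
   vertex 1.6 2.6 4.6
   vertex 0.6 2.2 2.6
   vertex 3.8 0.2 4.4
  endloop
 endfacet
 facet normal 0.449 0.343 0.825
  outer loop
   vertex 1.6 2.6 4.6
   vertex 3.8 0.2 4.4
   vertex 5.0 2.0 3.0
  endloop
 endfacet
 facet normal 0.750 0.655 -0.087
  outer loop
   vertex 4.0 2.8 0.4
   vertex 2.8 4.2 0.6
   vertex 5.0 2.0 3.0
  endloop
 endfacet
 facet normal 0.908 -0.142 -0.393
  outer loop
   vertex 4.0 2.8 0.4
   vertex 5.0 2.0 3.0
   vertex 3.6 0.8 0.2
  endloop
 endfacet
 facet normal -0.040 0.107 -0.993
  outer loop
   vertex 4.0 2.8 0.4
   vertex 3.6 0.8 0.2
   vertex 2.8 4.2 0.6
  endloop
 endfacet
 facet normal -0.517 -0.842 -0.155
  outer loop
   vertex 3.0 0.8 2.2
   vertex 0.6 2.2 2.6
   vertex 3.6 0.8 0.2
  endloop
 endfacet
 facet normal -0.509 -0.859 -0.049
  outer loop
   vertex 3.0 0.8 2.2
   vertex 3.8 0.2 4.4
   vertex 0.6 2.2 2.6
  endloop
 endfacet
 facet normal -0.378 -0.919 -0.113
  outer loop
   vertex 3.0 0.8 2.2
   vertex 3.6 0.8 0.2
   vertex 3.8 0.2 4.4
  endloop
 endfacet
 facet normal 0.535 0.807 0.249
  outer loop
   vertex 2.4 3.6 3.4
   vertex 5.0 2.0 3.0
   vertex 2.8 4.2 0.6
  endloop
 endfacet
 facet normal 0.436 0.527 0.730
  outer loop
   vertex 2.4 3.6 3.4
   vertex 1.6 2.6 4.6
   vertex 5.0 2.0 3.0
  endloop
 endfacet
 facet normal -0.633 0.771 0.075
  outer loop
   vertex 2.4 3.6 3.4
   vertex 2.8 4.2 0.6
   vertex 0.6 2.2 2.6
  endloop
 endfacet
 facet normal -0.652 0.737 0.179
  outer loop
   vertex 2.4 3.6 3.4
   vertex 0.6 2.2 2.6
   vertex 1.6 2.6 4.6
  endloop
 endfacet
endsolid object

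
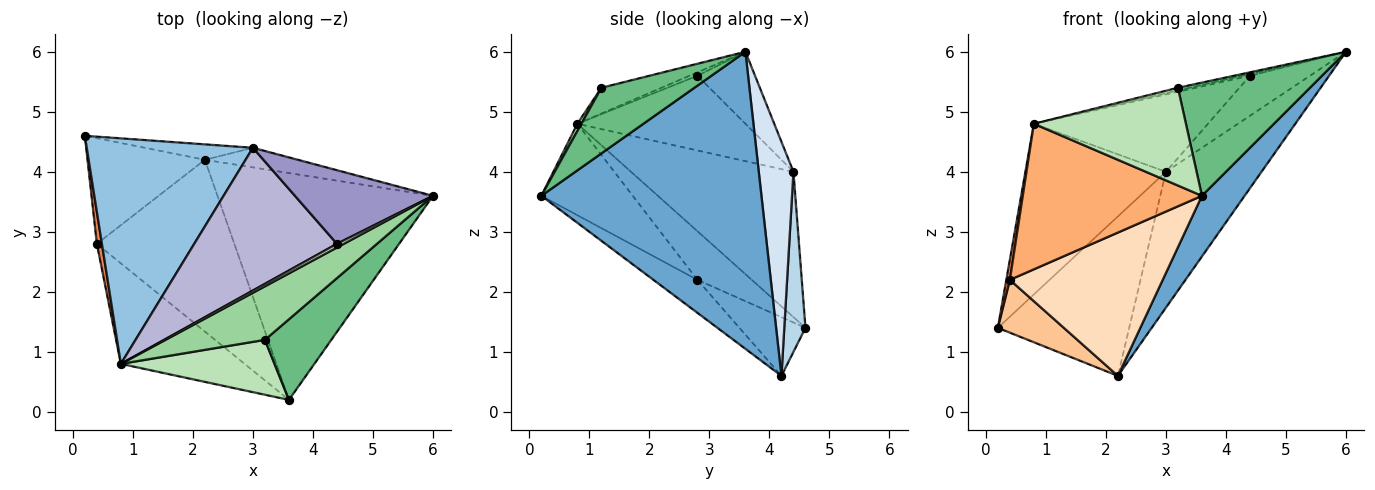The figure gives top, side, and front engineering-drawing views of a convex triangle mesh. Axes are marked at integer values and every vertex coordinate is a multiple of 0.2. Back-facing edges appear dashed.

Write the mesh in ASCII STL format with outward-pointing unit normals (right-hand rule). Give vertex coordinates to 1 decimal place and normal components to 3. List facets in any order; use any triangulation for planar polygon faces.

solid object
 facet normal 0.800 -0.155 -0.580
  outer loop
   vertex 2.2 4.2 0.6
   vertex 6.0 3.6 6.0
   vertex 3.6 0.2 3.6
  endloop
 endfacet
 facet normal -0.572 0.495 0.654
  outer loop
   vertex 3.0 4.4 4.0
   vertex 0.2 4.6 1.4
   vertex 0.8 0.8 4.8
  endloop
 endfacet
 facet normal 0.159 0.983 -0.095
  outer loop
   vertex 3.0 4.4 4.0
   vertex 2.2 4.2 0.6
   vertex 0.2 4.6 1.4
  endloop
 endfacet
 facet normal 0.338 0.932 -0.134
  outer loop
   vertex 3.0 4.4 4.0
   vertex 6.0 3.6 6.0
   vertex 2.2 4.2 0.6
  endloop
 endfacet
 facet normal -0.993 -0.064 0.103
  outer loop
   vertex 0.4 2.8 2.2
   vertex 0.8 0.8 4.8
   vertex 0.2 4.6 1.4
  endloop
 endfacet
 facet normal -0.387 -0.759 -0.524
  outer loop
   vertex 0.4 2.8 2.2
   vertex 3.6 0.2 3.6
   vertex 0.8 0.8 4.8
  endloop
 endfacet
 facet normal -0.408 -0.408 -0.816
  outer loop
   vertex 0.4 2.8 2.2
   vertex 0.2 4.6 1.4
   vertex 2.2 4.2 0.6
  endloop
 endfacet
 facet normal -0.181 -0.630 -0.755
  outer loop
   vertex 0.4 2.8 2.2
   vertex 2.2 4.2 0.6
   vertex 3.6 0.2 3.6
  endloop
 endfacet
 facet normal 0.498 -0.706 0.503
  outer loop
   vertex 3.2 1.2 5.4
   vertex 3.6 0.2 3.6
   vertex 6.0 3.6 6.0
  endloop
 endfacet
 facet normal -0.250 0.050 0.967
  outer loop
   vertex 3.2 1.2 5.4
   vertex 6.0 3.6 6.0
   vertex 0.8 0.8 4.8
  endloop
 endfacet
 facet normal 0.023 -0.872 0.489
  outer loop
   vertex 3.2 1.2 5.4
   vertex 0.8 0.8 4.8
   vertex 3.6 0.2 3.6
  endloop
 endfacet
 facet normal -0.408 0.408 0.816
  outer loop
   vertex 4.4 2.8 5.6
   vertex 0.8 0.8 4.8
   vertex 6.0 3.6 6.0
  endloop
 endfacet
 facet normal -0.417 0.434 0.799
  outer loop
   vertex 4.4 2.8 5.6
   vertex 6.0 3.6 6.0
   vertex 3.0 4.4 4.0
  endloop
 endfacet
 facet normal -0.418 0.433 0.799
  outer loop
   vertex 4.4 2.8 5.6
   vertex 3.0 4.4 4.0
   vertex 0.8 0.8 4.8
  endloop
 endfacet
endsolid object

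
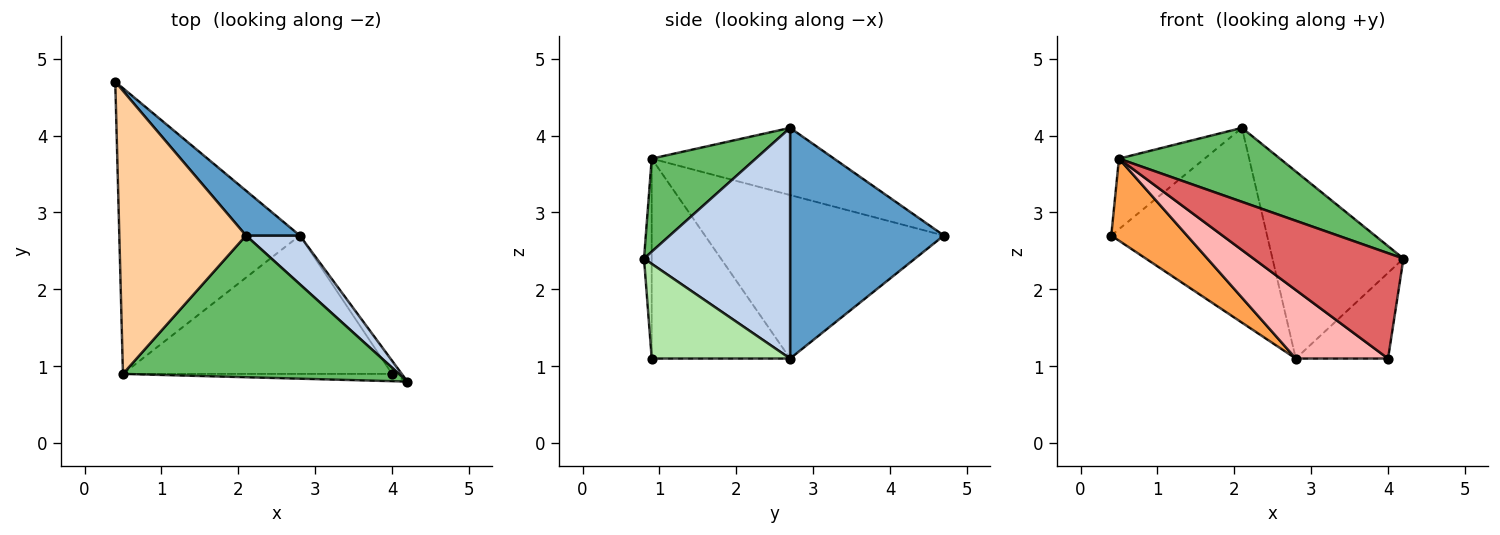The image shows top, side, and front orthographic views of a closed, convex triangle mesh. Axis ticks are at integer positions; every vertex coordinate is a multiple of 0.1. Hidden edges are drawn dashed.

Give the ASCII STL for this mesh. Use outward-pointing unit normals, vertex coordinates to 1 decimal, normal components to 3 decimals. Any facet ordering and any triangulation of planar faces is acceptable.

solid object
 facet normal 0.693 0.702 0.162
  outer loop
   vertex 2.1 2.7 4.1
   vertex 2.8 2.7 1.1
   vertex 0.4 4.7 2.7
  endloop
 endfacet
 facet normal 0.734 0.658 0.171
  outer loop
   vertex 2.1 2.7 4.1
   vertex 4.2 0.8 2.4
   vertex 2.8 2.7 1.1
  endloop
 endfacet
 facet normal -0.657 -0.208 -0.725
  outer loop
   vertex 0.5 0.9 3.7
   vertex 0.4 4.7 2.7
   vertex 2.8 2.7 1.1
  endloop
 endfacet
 facet normal -0.458 0.215 0.863
  outer loop
   vertex 0.5 0.9 3.7
   vertex 2.1 2.7 4.1
   vertex 0.4 4.7 2.7
  endloop
 endfacet
 facet normal 0.286 -0.443 0.849
  outer loop
   vertex 0.5 0.9 3.7
   vertex 4.2 0.8 2.4
   vertex 2.1 2.7 4.1
  endloop
 endfacet
 facet normal 0.829 0.553 -0.085
  outer loop
   vertex 4.0 0.9 1.1
   vertex 2.8 2.7 1.1
   vertex 4.2 0.8 2.4
  endloop
 endfacet
 facet normal -0.051 -0.996 -0.069
  outer loop
   vertex 4.0 0.9 1.1
   vertex 4.2 0.8 2.4
   vertex 0.5 0.9 3.7
  endloop
 endfacet
 facet normal -0.554 -0.369 -0.746
  outer loop
   vertex 4.0 0.9 1.1
   vertex 0.5 0.9 3.7
   vertex 2.8 2.7 1.1
  endloop
 endfacet
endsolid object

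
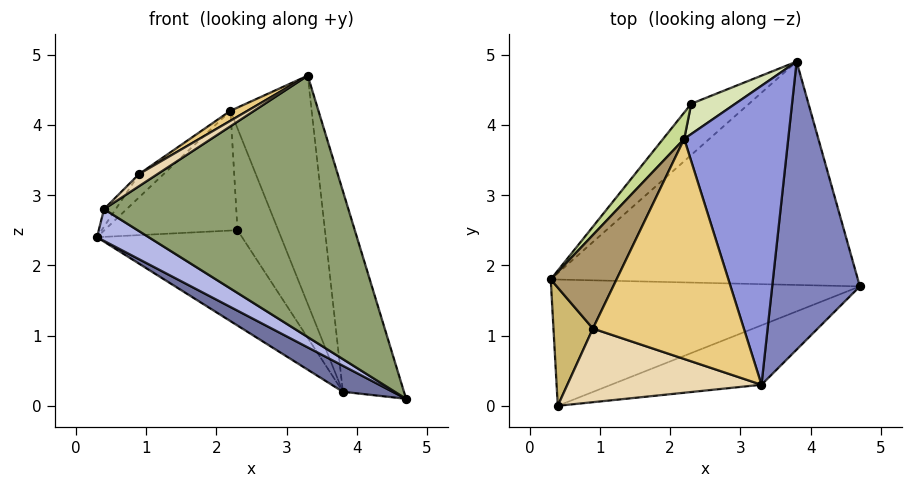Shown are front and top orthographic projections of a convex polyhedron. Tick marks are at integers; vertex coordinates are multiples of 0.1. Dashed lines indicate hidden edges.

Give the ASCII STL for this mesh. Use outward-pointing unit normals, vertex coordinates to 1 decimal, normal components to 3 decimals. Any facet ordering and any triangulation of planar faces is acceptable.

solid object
 facet normal -0.463 -0.103 -0.881
  outer loop
   vertex 3.8 4.9 0.2
   vertex 4.7 1.7 0.1
   vertex 0.3 1.8 2.4
  endloop
 endfacet
 facet normal 0.905 0.244 0.349
  outer loop
   vertex 3.3 0.3 4.7
   vertex 4.7 1.7 0.1
   vertex 3.8 4.9 0.2
  endloop
 endfacet
 facet normal 0.843 0.326 0.427
  outer loop
   vertex 2.2 3.8 4.2
   vertex 3.3 0.3 4.7
   vertex 3.8 4.9 0.2
  endloop
 endfacet
 facet normal -0.456 -0.217 -0.863
  outer loop
   vertex 0.4 0.0 2.8
   vertex 0.3 1.8 2.4
   vertex 4.7 1.7 0.1
  endloop
 endfacet
 facet normal 0.239 -0.947 -0.215
  outer loop
   vertex 0.4 0.0 2.8
   vertex 4.7 1.7 0.1
   vertex 3.3 0.3 4.7
  endloop
 endfacet
 facet normal -0.733 0.599 -0.322
  outer loop
   vertex 2.3 4.3 2.5
   vertex 3.8 4.9 0.2
   vertex 0.3 1.8 2.4
  endloop
 endfacet
 facet normal -0.776 0.616 0.135
  outer loop
   vertex 2.3 4.3 2.5
   vertex 0.3 1.8 2.4
   vertex 2.2 3.8 4.2
  endloop
 endfacet
 facet normal 0.054 0.957 0.285
  outer loop
   vertex 2.3 4.3 2.5
   vertex 2.2 3.8 4.2
   vertex 3.8 4.9 0.2
  endloop
 endfacet
 facet normal -0.761 0.157 0.629
  outer loop
   vertex 0.9 1.1 3.3
   vertex 2.2 3.8 4.2
   vertex 0.3 1.8 2.4
  endloop
 endfacet
 facet normal -0.795 0.089 0.600
  outer loop
   vertex 0.9 1.1 3.3
   vertex 0.3 1.8 2.4
   vertex 0.4 0.0 2.8
  endloop
 endfacet
 facet normal -0.513 -0.039 0.857
  outer loop
   vertex 0.9 1.1 3.3
   vertex 3.3 0.3 4.7
   vertex 2.2 3.8 4.2
  endloop
 endfacet
 facet normal -0.533 -0.137 0.835
  outer loop
   vertex 0.9 1.1 3.3
   vertex 0.4 0.0 2.8
   vertex 3.3 0.3 4.7
  endloop
 endfacet
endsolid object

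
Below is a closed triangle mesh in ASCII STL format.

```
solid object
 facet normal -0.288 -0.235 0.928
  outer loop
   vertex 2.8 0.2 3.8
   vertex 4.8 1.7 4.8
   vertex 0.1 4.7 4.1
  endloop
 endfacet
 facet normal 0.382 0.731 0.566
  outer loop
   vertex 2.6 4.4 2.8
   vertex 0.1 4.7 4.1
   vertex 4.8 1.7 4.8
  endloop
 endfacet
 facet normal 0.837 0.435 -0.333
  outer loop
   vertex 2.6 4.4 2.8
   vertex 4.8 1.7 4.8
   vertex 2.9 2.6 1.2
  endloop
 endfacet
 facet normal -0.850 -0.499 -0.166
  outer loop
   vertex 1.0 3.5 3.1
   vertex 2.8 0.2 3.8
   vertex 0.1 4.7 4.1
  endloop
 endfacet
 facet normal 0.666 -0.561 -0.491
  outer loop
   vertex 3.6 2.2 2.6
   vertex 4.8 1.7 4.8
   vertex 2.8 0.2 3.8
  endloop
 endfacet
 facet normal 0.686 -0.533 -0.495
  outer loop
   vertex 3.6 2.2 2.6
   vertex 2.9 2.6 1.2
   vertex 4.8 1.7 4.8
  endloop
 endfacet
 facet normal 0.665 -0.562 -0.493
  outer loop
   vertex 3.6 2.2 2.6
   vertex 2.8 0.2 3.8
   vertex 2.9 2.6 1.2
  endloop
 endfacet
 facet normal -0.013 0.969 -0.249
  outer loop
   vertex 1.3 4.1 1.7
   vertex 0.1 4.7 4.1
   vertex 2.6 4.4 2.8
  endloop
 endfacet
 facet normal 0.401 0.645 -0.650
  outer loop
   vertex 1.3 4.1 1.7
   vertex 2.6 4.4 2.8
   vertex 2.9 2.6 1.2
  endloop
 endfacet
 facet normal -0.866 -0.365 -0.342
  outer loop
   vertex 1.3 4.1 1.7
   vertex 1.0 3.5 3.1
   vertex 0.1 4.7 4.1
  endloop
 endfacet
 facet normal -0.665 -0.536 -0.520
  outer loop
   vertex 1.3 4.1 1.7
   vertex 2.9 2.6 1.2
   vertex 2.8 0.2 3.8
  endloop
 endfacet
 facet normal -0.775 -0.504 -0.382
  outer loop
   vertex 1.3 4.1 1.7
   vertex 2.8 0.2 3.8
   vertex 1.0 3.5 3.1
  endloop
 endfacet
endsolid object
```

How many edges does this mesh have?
18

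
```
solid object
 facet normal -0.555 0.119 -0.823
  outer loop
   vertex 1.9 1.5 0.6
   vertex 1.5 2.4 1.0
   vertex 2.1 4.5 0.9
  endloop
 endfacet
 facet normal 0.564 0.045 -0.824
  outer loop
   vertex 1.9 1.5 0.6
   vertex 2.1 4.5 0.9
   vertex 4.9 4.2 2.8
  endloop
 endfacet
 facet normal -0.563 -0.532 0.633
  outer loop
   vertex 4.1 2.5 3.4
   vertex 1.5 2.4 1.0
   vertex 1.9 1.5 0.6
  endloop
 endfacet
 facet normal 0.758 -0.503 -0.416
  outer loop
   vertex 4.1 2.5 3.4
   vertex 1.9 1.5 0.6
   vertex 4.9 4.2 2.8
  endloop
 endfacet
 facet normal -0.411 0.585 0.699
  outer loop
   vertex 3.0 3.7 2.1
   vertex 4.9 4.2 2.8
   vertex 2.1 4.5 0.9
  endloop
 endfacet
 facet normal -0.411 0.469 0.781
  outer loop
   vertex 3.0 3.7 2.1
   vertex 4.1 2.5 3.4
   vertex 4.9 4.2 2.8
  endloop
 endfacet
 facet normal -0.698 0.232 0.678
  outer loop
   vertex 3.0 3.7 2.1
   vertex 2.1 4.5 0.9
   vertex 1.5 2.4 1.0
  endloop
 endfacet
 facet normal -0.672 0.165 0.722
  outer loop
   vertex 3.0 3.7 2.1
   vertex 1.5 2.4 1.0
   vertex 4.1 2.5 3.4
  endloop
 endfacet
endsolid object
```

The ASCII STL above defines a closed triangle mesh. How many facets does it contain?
8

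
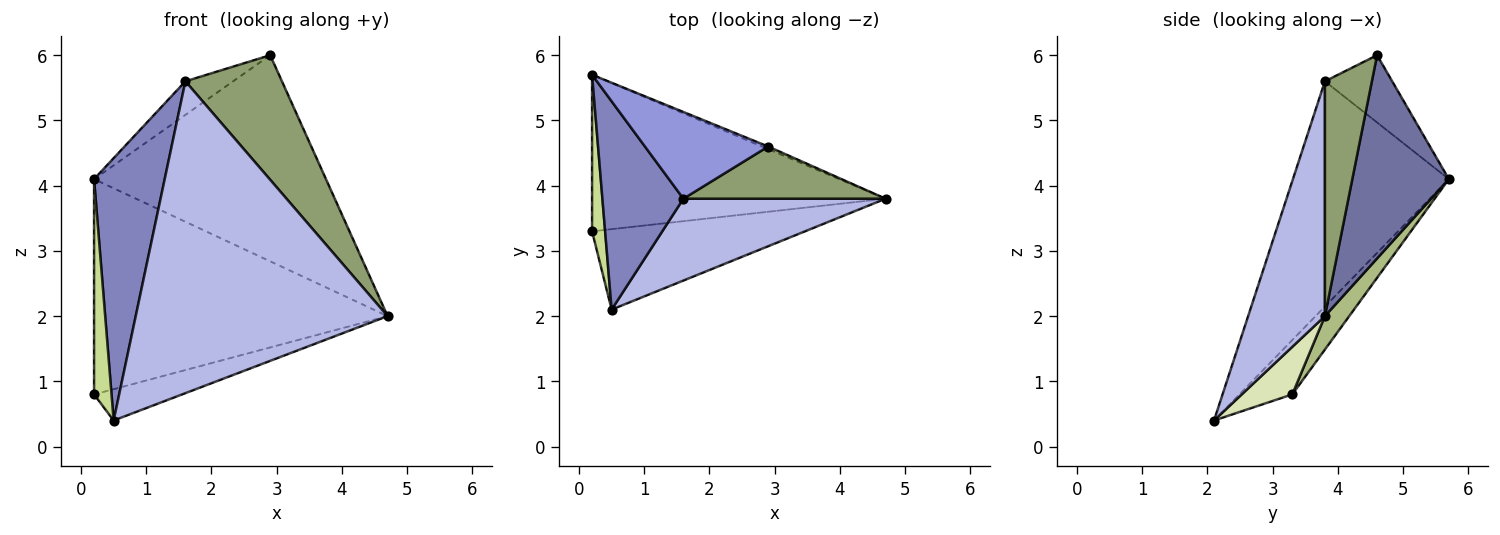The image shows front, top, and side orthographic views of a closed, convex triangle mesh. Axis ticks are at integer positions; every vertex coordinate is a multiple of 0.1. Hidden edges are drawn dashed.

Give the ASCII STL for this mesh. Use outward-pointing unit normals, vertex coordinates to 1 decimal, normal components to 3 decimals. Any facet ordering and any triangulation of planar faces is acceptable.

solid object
 facet normal 0.384 0.923 -0.012
  outer loop
   vertex 2.9 4.6 6.0
   vertex 4.7 3.8 2.0
   vertex 0.2 5.7 4.1
  endloop
 endfacet
 facet normal -0.866 -0.392 0.311
  outer loop
   vertex 1.6 3.8 5.6
   vertex 0.2 5.7 4.1
   vertex 0.5 2.1 0.4
  endloop
 endfacet
 facet normal -0.454 0.322 0.831
  outer loop
   vertex 1.6 3.8 5.6
   vertex 2.9 4.6 6.0
   vertex 0.2 5.7 4.1
  endloop
 endfacet
 facet normal 0.283 -0.928 0.243
  outer loop
   vertex 1.6 3.8 5.6
   vertex 0.5 2.1 0.4
   vertex 4.7 3.8 2.0
  endloop
 endfacet
 facet normal 0.409 -0.842 0.353
  outer loop
   vertex 1.6 3.8 5.6
   vertex 4.7 3.8 2.0
   vertex 2.9 4.6 6.0
  endloop
 endfacet
 facet normal 0.067 0.807 -0.587
  outer loop
   vertex 0.2 3.3 0.8
   vertex 0.2 5.7 4.1
   vertex 4.7 3.8 2.0
  endloop
 endfacet
 facet normal -0.926 -0.306 0.222
  outer loop
   vertex 0.2 3.3 0.8
   vertex 0.5 2.1 0.4
   vertex 0.2 5.7 4.1
  endloop
 endfacet
 facet normal 0.204 0.355 -0.912
  outer loop
   vertex 0.2 3.3 0.8
   vertex 4.7 3.8 2.0
   vertex 0.5 2.1 0.4
  endloop
 endfacet
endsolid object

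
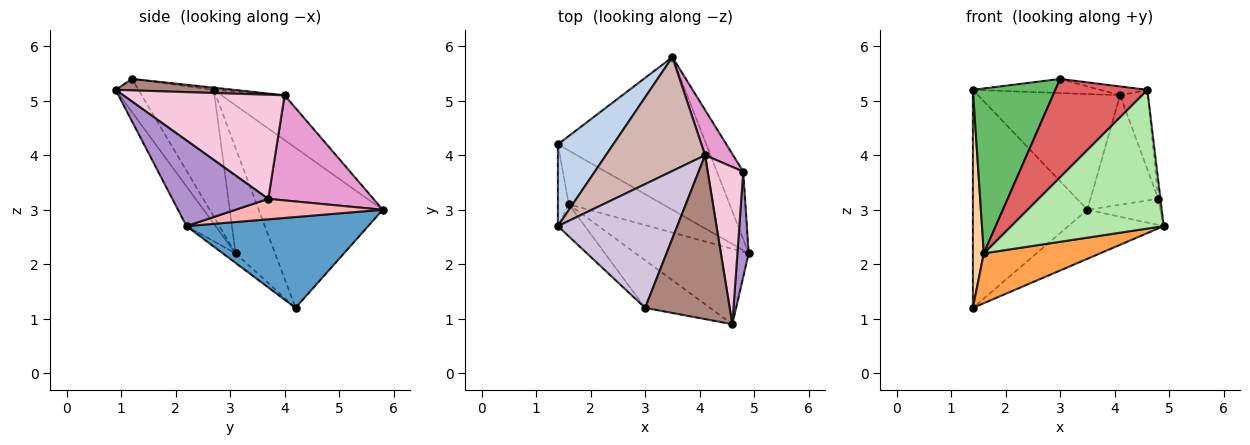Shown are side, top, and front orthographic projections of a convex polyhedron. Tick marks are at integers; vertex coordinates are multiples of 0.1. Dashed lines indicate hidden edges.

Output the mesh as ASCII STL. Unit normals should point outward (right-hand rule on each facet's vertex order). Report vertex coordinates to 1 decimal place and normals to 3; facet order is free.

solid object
 facet normal 0.504 0.264 -0.823
  outer loop
   vertex 3.5 5.8 3.0
   vertex 4.9 2.2 2.7
   vertex 1.4 4.2 1.2
  endloop
 endfacet
 facet normal -0.712 0.657 0.247
  outer loop
   vertex 1.4 2.7 5.2
   vertex 3.5 5.8 3.0
   vertex 1.4 4.2 1.2
  endloop
 endfacet
 facet normal -0.074 -0.678 -0.731
  outer loop
   vertex 1.6 3.1 2.2
   vertex 1.4 4.2 1.2
   vertex 4.9 2.2 2.7
  endloop
 endfacet
 facet normal -0.959 -0.265 -0.099
  outer loop
   vertex 1.6 3.1 2.2
   vertex 1.4 2.7 5.2
   vertex 1.4 4.2 1.2
  endloop
 endfacet
 facet normal -0.668 -0.731 -0.142
  outer loop
   vertex 1.6 3.1 2.2
   vertex 3.0 1.2 5.4
   vertex 1.4 2.7 5.2
  endloop
 endfacet
 facet normal -0.165 -0.867 -0.471
  outer loop
   vertex 4.6 0.9 5.2
   vertex 1.6 3.1 2.2
   vertex 4.9 2.2 2.7
  endloop
 endfacet
 facet normal -0.218 -0.878 -0.426
  outer loop
   vertex 4.6 0.9 5.2
   vertex 3.0 1.2 5.4
   vertex 1.6 3.1 2.2
  endloop
 endfacet
 facet normal 0.586 0.291 -0.756
  outer loop
   vertex 4.8 3.7 3.2
   vertex 4.9 2.2 2.7
   vertex 3.5 5.8 3.0
  endloop
 endfacet
 facet normal 0.991 0.023 0.131
  outer loop
   vertex 4.8 3.7 3.2
   vertex 4.6 0.9 5.2
   vertex 4.9 2.2 2.7
  endloop
 endfacet
 facet normal -0.018 0.113 0.993
  outer loop
   vertex 4.1 4.0 5.1
   vertex 1.4 2.7 5.2
   vertex 3.0 1.2 5.4
  endloop
 endfacet
 facet normal 0.134 0.053 0.990
  outer loop
   vertex 4.1 4.0 5.1
   vertex 3.0 1.2 5.4
   vertex 4.6 0.9 5.2
  endloop
 endfacet
 facet normal -0.302 0.679 0.669
  outer loop
   vertex 4.1 4.0 5.1
   vertex 3.5 5.8 3.0
   vertex 1.4 2.7 5.2
  endloop
 endfacet
 facet normal 0.820 0.529 0.219
  outer loop
   vertex 4.1 4.0 5.1
   vertex 4.8 3.7 3.2
   vertex 3.5 5.8 3.0
  endloop
 endfacet
 facet normal 0.934 0.161 0.319
  outer loop
   vertex 4.1 4.0 5.1
   vertex 4.6 0.9 5.2
   vertex 4.8 3.7 3.2
  endloop
 endfacet
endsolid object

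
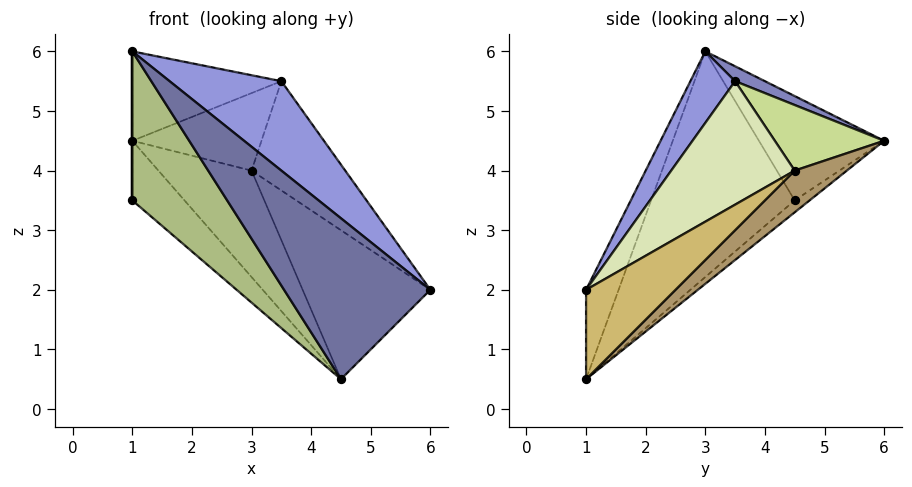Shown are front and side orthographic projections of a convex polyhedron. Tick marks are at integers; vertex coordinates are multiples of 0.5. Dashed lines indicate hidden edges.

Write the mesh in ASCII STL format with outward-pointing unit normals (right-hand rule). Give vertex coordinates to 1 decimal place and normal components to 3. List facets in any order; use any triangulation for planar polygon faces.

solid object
 facet normal -0.212 -0.954 0.212
  outer loop
   vertex 4.5 1.0 0.5
   vertex 6.0 1.0 2.0
   vertex 1.0 3.0 6.0
  endloop
 endfacet
 facet normal 0.089 0.445 0.891
  outer loop
   vertex 3.5 3.5 5.5
   vertex 1.0 6.0 4.5
   vertex 1.0 3.0 6.0
  endloop
 endfacet
 facet normal 0.272 -0.680 0.680
  outer loop
   vertex 3.5 3.5 5.5
   vertex 1.0 3.0 6.0
   vertex 6.0 1.0 2.0
  endloop
 endfacet
 facet normal -1.000 0.000 0.000
  outer loop
   vertex 1.0 4.5 3.5
   vertex 1.0 3.0 6.0
   vertex 1.0 6.0 4.5
  endloop
 endfacet
 facet normal -0.157 0.548 -0.822
  outer loop
   vertex 1.0 4.5 3.5
   vertex 1.0 6.0 4.5
   vertex 4.5 1.0 0.5
  endloop
 endfacet
 facet normal -0.792 -0.523 -0.314
  outer loop
   vertex 1.0 4.5 3.5
   vertex 4.5 1.0 0.5
   vertex 1.0 3.0 6.0
  endloop
 endfacet
 facet normal 0.620 0.732 0.282
  outer loop
   vertex 3.0 4.5 4.0
   vertex 1.0 6.0 4.5
   vertex 3.5 3.5 5.5
  endloop
 endfacet
 facet normal 0.789 0.599 0.136
  outer loop
   vertex 3.0 4.5 4.0
   vertex 3.5 3.5 5.5
   vertex 6.0 1.0 2.0
  endloop
 endfacet
 facet normal 0.407 0.727 -0.553
  outer loop
   vertex 3.0 4.5 4.0
   vertex 4.5 1.0 0.5
   vertex 1.0 6.0 4.5
  endloop
 endfacet
 facet normal 0.497 0.711 -0.497
  outer loop
   vertex 3.0 4.5 4.0
   vertex 6.0 1.0 2.0
   vertex 4.5 1.0 0.5
  endloop
 endfacet
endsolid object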